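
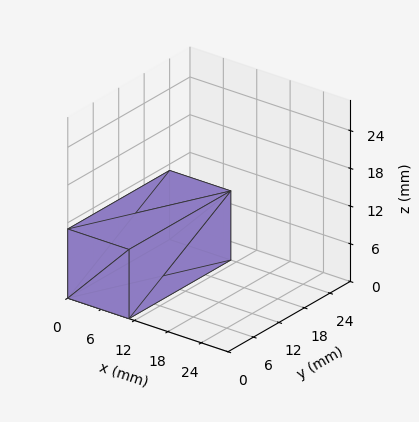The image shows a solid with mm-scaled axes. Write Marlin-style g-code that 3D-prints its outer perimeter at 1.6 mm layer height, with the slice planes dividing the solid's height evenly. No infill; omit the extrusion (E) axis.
Reading the render: the shape is a rectangular box, roughly 11 × 24 mm footprint and 11 mm tall (dimensions read to the nearest mm from the axis ticks). For the g-code, the solid's height is divided into equal slices at the stated Δz and each level perimeter traced with G1 moves after a G0 lift.

; perimeter-only toolpath
G21 ; units = mm
G90 ; absolute positioning
G28 ; home
; layer 1
G0 Z1.6
G0 X0.0 Y0.0
G1 X11.0 Y0.0
G1 X11.0 Y24.0
G1 X0.0 Y24.0
G1 X0.0 Y0.0
; layer 2
G0 Z3.1
G0 X0.0 Y0.0
G1 X11.0 Y0.0
G1 X11.0 Y24.0
G1 X0.0 Y24.0
G1 X0.0 Y0.0
; layer 3
G0 Z4.7
G0 X0.0 Y0.0
G1 X11.0 Y0.0
G1 X11.0 Y24.0
G1 X0.0 Y24.0
G1 X0.0 Y0.0
; layer 4
G0 Z6.3
G0 X0.0 Y0.0
G1 X11.0 Y0.0
G1 X11.0 Y24.0
G1 X0.0 Y24.0
G1 X0.0 Y0.0
; layer 5
G0 Z7.9
G0 X0.0 Y0.0
G1 X11.0 Y0.0
G1 X11.0 Y24.0
G1 X0.0 Y24.0
G1 X0.0 Y0.0
; layer 6
G0 Z9.4
G0 X0.0 Y0.0
G1 X11.0 Y0.0
G1 X11.0 Y24.0
G1 X0.0 Y24.0
G1 X0.0 Y0.0
; layer 7
G0 Z11.0
G0 X0.0 Y0.0
G1 X11.0 Y0.0
G1 X11.0 Y24.0
G1 X0.0 Y24.0
G1 X0.0 Y0.0
M2 ; end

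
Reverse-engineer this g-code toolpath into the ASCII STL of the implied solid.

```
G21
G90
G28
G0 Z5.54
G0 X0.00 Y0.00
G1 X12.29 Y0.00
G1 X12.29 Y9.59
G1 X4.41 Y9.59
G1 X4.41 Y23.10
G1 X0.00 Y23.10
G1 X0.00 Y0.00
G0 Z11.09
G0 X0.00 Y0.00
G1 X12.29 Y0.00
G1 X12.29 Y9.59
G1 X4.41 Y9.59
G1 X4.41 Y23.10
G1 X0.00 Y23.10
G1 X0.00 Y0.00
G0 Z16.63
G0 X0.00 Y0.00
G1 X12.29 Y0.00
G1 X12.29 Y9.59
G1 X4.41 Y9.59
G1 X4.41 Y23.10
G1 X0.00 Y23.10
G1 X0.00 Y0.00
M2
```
solid part
  facet normal 0.0000 0.0000 -1.0000
    outer loop
      vertex 12.29 9.59 0.00
      vertex 12.29 0.00 0.00
      vertex 0.00 0.00 0.00
    endloop
  endfacet
  facet normal 0.0000 0.0000 -1.0000
    outer loop
      vertex 4.41 9.59 0.00
      vertex 12.29 9.59 0.00
      vertex 0.00 0.00 0.00
    endloop
  endfacet
  facet normal 0.0000 0.0000 -1.0000
    outer loop
      vertex 4.41 23.10 0.00
      vertex 4.41 9.59 0.00
      vertex 0.00 0.00 0.00
    endloop
  endfacet
  facet normal 0.0000 0.0000 -1.0000
    outer loop
      vertex 0.00 23.10 0.00
      vertex 4.41 23.10 0.00
      vertex 0.00 0.00 0.00
    endloop
  endfacet
  facet normal 0.0000 0.0000 1.0000
    outer loop
      vertex 0.00 0.00 16.63
      vertex 12.29 0.00 16.63
      vertex 12.29 9.59 16.63
    endloop
  endfacet
  facet normal 0.0000 0.0000 1.0000
    outer loop
      vertex 0.00 0.00 16.63
      vertex 12.29 9.59 16.63
      vertex 4.41 9.59 16.63
    endloop
  endfacet
  facet normal 0.0000 0.0000 1.0000
    outer loop
      vertex 0.00 0.00 16.63
      vertex 4.41 9.59 16.63
      vertex 4.41 23.10 16.63
    endloop
  endfacet
  facet normal 0.0000 0.0000 1.0000
    outer loop
      vertex 0.00 0.00 16.63
      vertex 4.41 23.10 16.63
      vertex 0.00 23.10 16.63
    endloop
  endfacet
  facet normal 0.0000 -1.0000 0.0000
    outer loop
      vertex 0.00 0.00 0.00
      vertex 12.29 0.00 0.00
      vertex 12.29 0.00 16.63
    endloop
  endfacet
  facet normal 0.0000 -1.0000 0.0000
    outer loop
      vertex 0.00 0.00 0.00
      vertex 12.29 0.00 16.63
      vertex 0.00 0.00 16.63
    endloop
  endfacet
  facet normal 1.0000 0.0000 0.0000
    outer loop
      vertex 12.29 0.00 0.00
      vertex 12.29 9.59 0.00
      vertex 12.29 9.59 16.63
    endloop
  endfacet
  facet normal 1.0000 0.0000 0.0000
    outer loop
      vertex 12.29 0.00 0.00
      vertex 12.29 9.59 16.63
      vertex 12.29 0.00 16.63
    endloop
  endfacet
  facet normal 0.0000 1.0000 0.0000
    outer loop
      vertex 12.29 9.59 0.00
      vertex 4.41 9.59 0.00
      vertex 4.41 9.59 16.63
    endloop
  endfacet
  facet normal 0.0000 1.0000 0.0000
    outer loop
      vertex 12.29 9.59 0.00
      vertex 4.41 9.59 16.63
      vertex 12.29 9.59 16.63
    endloop
  endfacet
  facet normal 1.0000 0.0000 0.0000
    outer loop
      vertex 4.41 9.59 0.00
      vertex 4.41 23.10 0.00
      vertex 4.41 23.10 16.63
    endloop
  endfacet
  facet normal 1.0000 0.0000 0.0000
    outer loop
      vertex 4.41 9.59 0.00
      vertex 4.41 23.10 16.63
      vertex 4.41 9.59 16.63
    endloop
  endfacet
  facet normal 0.0000 1.0000 0.0000
    outer loop
      vertex 4.41 23.10 0.00
      vertex 0.00 23.10 0.00
      vertex 0.00 23.10 16.63
    endloop
  endfacet
  facet normal 0.0000 1.0000 0.0000
    outer loop
      vertex 4.41 23.10 0.00
      vertex 0.00 23.10 16.63
      vertex 4.41 23.10 16.63
    endloop
  endfacet
  facet normal -1.0000 0.0000 0.0000
    outer loop
      vertex 0.00 23.10 0.00
      vertex 0.00 0.00 0.00
      vertex 0.00 0.00 16.63
    endloop
  endfacet
  facet normal -1.0000 0.0000 0.0000
    outer loop
      vertex 0.00 23.10 0.00
      vertex 0.00 0.00 16.63
      vertex 0.00 23.10 16.63
    endloop
  endfacet
endsolid part

The G0 Z moves step by Δz≈5.54 mm. Every layer's G1 loop is the same polygon, so the solid is a straight extrusion of it from z=0 to z≈16.6. Closing with flat bottom and top caps and triangulating gives 20 facets — an L-shaped prism: outer 12.3 × 23.1 mm, arm thicknesses ≈ 9.59 mm (horizontal) and 4.41 mm (vertical), extruded 16.6 mm in z.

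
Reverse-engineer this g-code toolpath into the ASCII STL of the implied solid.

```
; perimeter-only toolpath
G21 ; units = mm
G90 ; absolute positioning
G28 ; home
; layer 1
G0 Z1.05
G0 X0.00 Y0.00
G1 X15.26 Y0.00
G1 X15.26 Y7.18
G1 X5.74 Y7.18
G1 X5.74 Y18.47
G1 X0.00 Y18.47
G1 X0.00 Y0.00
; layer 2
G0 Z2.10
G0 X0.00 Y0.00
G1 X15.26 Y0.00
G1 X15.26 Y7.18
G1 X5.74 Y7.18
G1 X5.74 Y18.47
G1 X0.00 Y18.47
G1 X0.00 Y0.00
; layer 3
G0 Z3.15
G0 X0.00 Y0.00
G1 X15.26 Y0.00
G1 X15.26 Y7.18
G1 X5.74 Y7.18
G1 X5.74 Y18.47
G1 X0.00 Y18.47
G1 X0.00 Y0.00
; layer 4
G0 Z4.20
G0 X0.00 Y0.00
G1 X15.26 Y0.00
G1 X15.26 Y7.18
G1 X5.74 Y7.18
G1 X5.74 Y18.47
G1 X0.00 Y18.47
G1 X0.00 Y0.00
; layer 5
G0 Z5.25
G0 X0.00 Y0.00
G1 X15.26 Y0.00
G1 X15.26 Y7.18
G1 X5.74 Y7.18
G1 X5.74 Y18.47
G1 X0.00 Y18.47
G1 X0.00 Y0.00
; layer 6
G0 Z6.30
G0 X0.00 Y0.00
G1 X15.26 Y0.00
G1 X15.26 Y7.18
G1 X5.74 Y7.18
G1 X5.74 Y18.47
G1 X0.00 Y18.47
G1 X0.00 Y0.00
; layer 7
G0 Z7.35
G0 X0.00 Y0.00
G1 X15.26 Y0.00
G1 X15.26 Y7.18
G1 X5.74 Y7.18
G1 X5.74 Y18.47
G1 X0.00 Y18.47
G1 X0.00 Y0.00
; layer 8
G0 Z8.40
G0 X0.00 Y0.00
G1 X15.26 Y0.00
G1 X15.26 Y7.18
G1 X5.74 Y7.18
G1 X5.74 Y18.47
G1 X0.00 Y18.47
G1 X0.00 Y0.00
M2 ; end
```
solid part
  facet normal 0.0000 0.0000 -1.0000
    outer loop
      vertex 15.26 7.18 0.00
      vertex 15.26 0.00 0.00
      vertex 0.00 0.00 0.00
    endloop
  endfacet
  facet normal 0.0000 0.0000 -1.0000
    outer loop
      vertex 5.74 7.18 0.00
      vertex 15.26 7.18 0.00
      vertex 0.00 0.00 0.00
    endloop
  endfacet
  facet normal 0.0000 0.0000 -1.0000
    outer loop
      vertex 5.74 18.47 0.00
      vertex 5.74 7.18 0.00
      vertex 0.00 0.00 0.00
    endloop
  endfacet
  facet normal 0.0000 0.0000 -1.0000
    outer loop
      vertex 0.00 18.47 0.00
      vertex 5.74 18.47 0.00
      vertex 0.00 0.00 0.00
    endloop
  endfacet
  facet normal 0.0000 0.0000 1.0000
    outer loop
      vertex 0.00 0.00 8.40
      vertex 15.26 0.00 8.40
      vertex 15.26 7.18 8.40
    endloop
  endfacet
  facet normal 0.0000 0.0000 1.0000
    outer loop
      vertex 0.00 0.00 8.40
      vertex 15.26 7.18 8.40
      vertex 5.74 7.18 8.40
    endloop
  endfacet
  facet normal 0.0000 0.0000 1.0000
    outer loop
      vertex 0.00 0.00 8.40
      vertex 5.74 7.18 8.40
      vertex 5.74 18.47 8.40
    endloop
  endfacet
  facet normal 0.0000 0.0000 1.0000
    outer loop
      vertex 0.00 0.00 8.40
      vertex 5.74 18.47 8.40
      vertex 0.00 18.47 8.40
    endloop
  endfacet
  facet normal 0.0000 -1.0000 0.0000
    outer loop
      vertex 0.00 0.00 0.00
      vertex 15.26 0.00 0.00
      vertex 15.26 0.00 8.40
    endloop
  endfacet
  facet normal 0.0000 -1.0000 0.0000
    outer loop
      vertex 0.00 0.00 0.00
      vertex 15.26 0.00 8.40
      vertex 0.00 0.00 8.40
    endloop
  endfacet
  facet normal 1.0000 0.0000 0.0000
    outer loop
      vertex 15.26 0.00 0.00
      vertex 15.26 7.18 0.00
      vertex 15.26 7.18 8.40
    endloop
  endfacet
  facet normal 1.0000 0.0000 0.0000
    outer loop
      vertex 15.26 0.00 0.00
      vertex 15.26 7.18 8.40
      vertex 15.26 0.00 8.40
    endloop
  endfacet
  facet normal 0.0000 1.0000 0.0000
    outer loop
      vertex 15.26 7.18 0.00
      vertex 5.74 7.18 0.00
      vertex 5.74 7.18 8.40
    endloop
  endfacet
  facet normal 0.0000 1.0000 0.0000
    outer loop
      vertex 15.26 7.18 0.00
      vertex 5.74 7.18 8.40
      vertex 15.26 7.18 8.40
    endloop
  endfacet
  facet normal 1.0000 0.0000 0.0000
    outer loop
      vertex 5.74 7.18 0.00
      vertex 5.74 18.47 0.00
      vertex 5.74 18.47 8.40
    endloop
  endfacet
  facet normal 1.0000 0.0000 0.0000
    outer loop
      vertex 5.74 7.18 0.00
      vertex 5.74 18.47 8.40
      vertex 5.74 7.18 8.40
    endloop
  endfacet
  facet normal 0.0000 1.0000 0.0000
    outer loop
      vertex 5.74 18.47 0.00
      vertex 0.00 18.47 0.00
      vertex 0.00 18.47 8.40
    endloop
  endfacet
  facet normal 0.0000 1.0000 0.0000
    outer loop
      vertex 5.74 18.47 0.00
      vertex 0.00 18.47 8.40
      vertex 5.74 18.47 8.40
    endloop
  endfacet
  facet normal -1.0000 0.0000 0.0000
    outer loop
      vertex 0.00 18.47 0.00
      vertex 0.00 0.00 0.00
      vertex 0.00 0.00 8.40
    endloop
  endfacet
  facet normal -1.0000 0.0000 0.0000
    outer loop
      vertex 0.00 18.47 0.00
      vertex 0.00 0.00 8.40
      vertex 0.00 18.47 8.40
    endloop
  endfacet
endsolid part

The G0 Z moves step by Δz≈1.05 mm. Every layer's G1 loop is the same polygon, so the solid is a straight extrusion of it from z=0 to z≈8.4. Closing with flat bottom and top caps and triangulating gives 20 facets — an L-shaped prism: outer 15.3 × 18.5 mm, arm thicknesses ≈ 7.18 mm (horizontal) and 5.74 mm (vertical), extruded 8.4 mm in z.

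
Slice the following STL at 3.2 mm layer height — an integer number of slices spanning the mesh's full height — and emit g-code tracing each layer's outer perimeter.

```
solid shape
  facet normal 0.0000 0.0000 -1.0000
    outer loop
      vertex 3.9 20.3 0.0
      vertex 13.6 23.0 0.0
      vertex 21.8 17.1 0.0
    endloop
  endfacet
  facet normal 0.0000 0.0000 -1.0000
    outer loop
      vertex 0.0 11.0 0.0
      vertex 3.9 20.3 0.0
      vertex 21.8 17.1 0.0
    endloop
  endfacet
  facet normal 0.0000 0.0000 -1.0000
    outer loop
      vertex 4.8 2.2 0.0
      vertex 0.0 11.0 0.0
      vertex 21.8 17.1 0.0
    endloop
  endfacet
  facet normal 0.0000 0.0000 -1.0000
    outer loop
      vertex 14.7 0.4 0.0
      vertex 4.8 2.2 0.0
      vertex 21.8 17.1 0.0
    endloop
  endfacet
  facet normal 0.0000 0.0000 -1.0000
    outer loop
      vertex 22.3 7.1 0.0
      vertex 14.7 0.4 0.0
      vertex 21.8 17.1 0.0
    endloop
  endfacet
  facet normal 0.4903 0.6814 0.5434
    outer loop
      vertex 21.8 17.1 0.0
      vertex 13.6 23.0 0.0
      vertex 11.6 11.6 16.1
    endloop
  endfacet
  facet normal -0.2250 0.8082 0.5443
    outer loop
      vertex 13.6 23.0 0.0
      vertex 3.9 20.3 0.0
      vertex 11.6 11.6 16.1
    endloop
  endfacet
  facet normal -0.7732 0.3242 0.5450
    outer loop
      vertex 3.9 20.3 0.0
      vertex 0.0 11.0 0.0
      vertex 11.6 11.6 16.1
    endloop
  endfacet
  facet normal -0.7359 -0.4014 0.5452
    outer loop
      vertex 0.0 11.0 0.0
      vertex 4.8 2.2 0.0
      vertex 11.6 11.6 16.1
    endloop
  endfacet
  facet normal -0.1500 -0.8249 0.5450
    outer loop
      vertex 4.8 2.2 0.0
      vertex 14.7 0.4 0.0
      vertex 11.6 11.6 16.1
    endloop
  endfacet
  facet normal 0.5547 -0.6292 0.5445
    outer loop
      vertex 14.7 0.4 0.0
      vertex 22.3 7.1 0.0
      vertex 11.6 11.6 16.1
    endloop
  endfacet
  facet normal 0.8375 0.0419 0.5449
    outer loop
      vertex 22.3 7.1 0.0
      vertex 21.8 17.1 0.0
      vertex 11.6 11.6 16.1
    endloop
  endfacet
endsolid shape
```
; perimeter-only toolpath
G21 ; units = mm
G90 ; absolute positioning
G28 ; home
; layer 1
G0 Z3.2
G0 X19.8 Y16.0
G1 X13.2 Y20.7
G1 X5.4 Y18.6
G1 X2.3 Y11.1
G1 X6.2 Y4.1
G1 X14.1 Y2.6
G1 X20.2 Y8.0
G1 X19.8 Y16.0
; layer 2
G0 Z6.4
G0 X17.7 Y14.9
G1 X12.8 Y18.4
G1 X7.0 Y16.8
G1 X4.6 Y11.2
G1 X7.5 Y6.0
G1 X13.5 Y4.9
G1 X18.0 Y8.9
G1 X17.7 Y14.9
; layer 3
G0 Z9.7
G0 X15.7 Y13.8
G1 X12.4 Y16.2
G1 X8.5 Y15.1
G1 X7.0 Y11.4
G1 X8.9 Y7.8
G1 X12.8 Y7.1
G1 X15.9 Y9.8
G1 X15.7 Y13.8
; layer 4
G0 Z12.9
G0 X13.6 Y12.7
G1 X12.0 Y13.9
G1 X10.1 Y13.3
G1 X9.3 Y11.5
G1 X10.2 Y9.7
G1 X12.2 Y9.4
G1 X13.7 Y10.7
G1 X13.6 Y12.7
M2 ; end

The solid is a regular 7-sided pyramid, base circumscribed radius ≈ 11.6 mm, apex at z ≈ 16.1 mm. Slicing at Δz = 3.2 mm — 5 equal slices spanning the solid's height, so layer i sits at z = i·h/5 — gives 4 non-empty perimeters. Each is a 7-segment closed polygon; G0 lifts to the layer z and rapids to the start vertex, then G1 traces the edges. The cross-section shrinks linearly with z (the slice at the apex is degenerate and omitted).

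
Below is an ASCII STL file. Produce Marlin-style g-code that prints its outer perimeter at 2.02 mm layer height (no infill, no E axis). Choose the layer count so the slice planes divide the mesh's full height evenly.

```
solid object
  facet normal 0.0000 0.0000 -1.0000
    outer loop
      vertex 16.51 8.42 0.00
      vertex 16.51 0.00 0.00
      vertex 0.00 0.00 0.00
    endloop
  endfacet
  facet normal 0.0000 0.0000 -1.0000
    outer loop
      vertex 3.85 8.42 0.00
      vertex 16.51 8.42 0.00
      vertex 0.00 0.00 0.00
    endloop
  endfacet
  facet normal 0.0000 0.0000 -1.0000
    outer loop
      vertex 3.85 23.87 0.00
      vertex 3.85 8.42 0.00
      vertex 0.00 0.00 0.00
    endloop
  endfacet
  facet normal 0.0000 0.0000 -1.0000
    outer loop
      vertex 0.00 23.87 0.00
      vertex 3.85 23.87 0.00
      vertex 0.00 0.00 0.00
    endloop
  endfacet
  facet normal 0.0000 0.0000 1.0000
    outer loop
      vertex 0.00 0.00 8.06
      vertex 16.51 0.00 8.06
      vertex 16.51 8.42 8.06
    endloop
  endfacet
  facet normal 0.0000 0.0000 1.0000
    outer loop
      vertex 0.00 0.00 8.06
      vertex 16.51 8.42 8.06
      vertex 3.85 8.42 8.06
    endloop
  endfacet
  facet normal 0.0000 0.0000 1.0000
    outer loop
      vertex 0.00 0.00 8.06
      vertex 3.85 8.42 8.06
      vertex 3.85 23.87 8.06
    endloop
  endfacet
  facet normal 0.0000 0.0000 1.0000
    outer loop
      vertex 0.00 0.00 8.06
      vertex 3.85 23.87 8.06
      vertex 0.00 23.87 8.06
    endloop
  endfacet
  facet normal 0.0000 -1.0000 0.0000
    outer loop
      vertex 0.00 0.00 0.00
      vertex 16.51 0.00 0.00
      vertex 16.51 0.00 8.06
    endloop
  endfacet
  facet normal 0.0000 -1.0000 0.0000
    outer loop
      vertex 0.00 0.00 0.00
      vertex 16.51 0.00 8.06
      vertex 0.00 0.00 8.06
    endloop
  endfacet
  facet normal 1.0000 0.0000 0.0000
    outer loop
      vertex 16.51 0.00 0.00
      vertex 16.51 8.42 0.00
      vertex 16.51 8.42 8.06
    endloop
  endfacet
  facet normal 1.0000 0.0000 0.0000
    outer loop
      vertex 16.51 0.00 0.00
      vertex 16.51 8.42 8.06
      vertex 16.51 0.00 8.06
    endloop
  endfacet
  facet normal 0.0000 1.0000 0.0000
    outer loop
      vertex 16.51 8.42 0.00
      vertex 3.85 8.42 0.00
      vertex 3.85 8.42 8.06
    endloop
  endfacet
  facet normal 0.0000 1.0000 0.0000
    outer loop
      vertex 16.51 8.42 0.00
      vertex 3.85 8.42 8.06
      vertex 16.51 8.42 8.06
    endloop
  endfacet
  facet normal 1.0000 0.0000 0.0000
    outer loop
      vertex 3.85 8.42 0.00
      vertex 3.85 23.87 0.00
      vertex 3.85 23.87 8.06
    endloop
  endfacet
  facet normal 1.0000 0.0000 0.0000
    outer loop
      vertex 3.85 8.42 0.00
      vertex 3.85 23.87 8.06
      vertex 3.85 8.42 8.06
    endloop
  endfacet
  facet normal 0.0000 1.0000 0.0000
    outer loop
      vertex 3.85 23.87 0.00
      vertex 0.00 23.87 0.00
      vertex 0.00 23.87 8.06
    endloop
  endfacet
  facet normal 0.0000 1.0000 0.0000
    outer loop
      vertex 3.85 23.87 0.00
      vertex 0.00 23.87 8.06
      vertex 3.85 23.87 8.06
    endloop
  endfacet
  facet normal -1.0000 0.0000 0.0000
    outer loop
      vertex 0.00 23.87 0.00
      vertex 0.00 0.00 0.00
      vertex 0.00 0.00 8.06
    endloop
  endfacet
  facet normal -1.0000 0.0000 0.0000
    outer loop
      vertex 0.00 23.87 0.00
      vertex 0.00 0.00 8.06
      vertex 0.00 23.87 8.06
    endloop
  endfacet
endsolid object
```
; perimeter-only toolpath
G21 ; units = mm
G90 ; absolute positioning
G28 ; home
; layer 1
G0 Z2.02
G0 X0.00 Y0.00
G1 X16.51 Y0.00
G1 X16.51 Y8.42
G1 X3.85 Y8.42
G1 X3.85 Y23.87
G1 X0.00 Y23.87
G1 X0.00 Y0.00
; layer 2
G0 Z4.03
G0 X0.00 Y0.00
G1 X16.51 Y0.00
G1 X16.51 Y8.42
G1 X3.85 Y8.42
G1 X3.85 Y23.87
G1 X0.00 Y23.87
G1 X0.00 Y0.00
; layer 3
G0 Z6.04
G0 X0.00 Y0.00
G1 X16.51 Y0.00
G1 X16.51 Y8.42
G1 X3.85 Y8.42
G1 X3.85 Y23.87
G1 X0.00 Y23.87
G1 X0.00 Y0.00
; layer 4
G0 Z8.06
G0 X0.00 Y0.00
G1 X16.51 Y0.00
G1 X16.51 Y8.42
G1 X3.85 Y8.42
G1 X3.85 Y23.87
G1 X0.00 Y23.87
G1 X0.00 Y0.00
M2 ; end

The solid is an L-shaped prism: outer 16.5 × 23.9 mm, arm thicknesses ≈ 8.42 mm (horizontal) and 3.85 mm (vertical), extruded 8.06 mm in z. Slicing at Δz = 2.02 mm — 4 equal slices spanning the solid's height, so layer i sits at z = i·h/4 — gives 4 non-empty perimeters. Each is a 6-segment closed polygon; G0 lifts to the layer z and rapids to the start vertex, then G1 traces the edges.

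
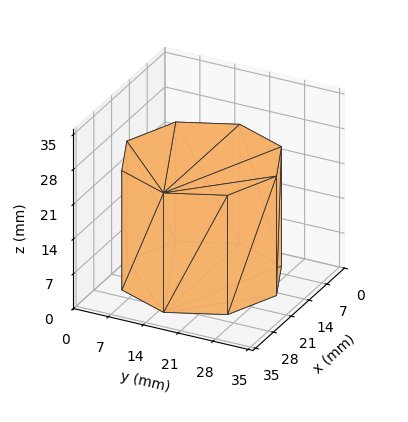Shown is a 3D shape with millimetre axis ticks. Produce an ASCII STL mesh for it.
Reading the render: the shape is a regular 8-sided prism (a cylinder approximated with 8 flat sides), circumscribed radius ≈ 15 mm, height ≈ 24 mm (dimensions read to the nearest mm from the axis ticks). For the STL, each face is triangulated and given an outward normal.

solid part
  facet normal 0.0000 0.0000 -1.0000
    outer loop
      vertex 15.0 30.0 0.0
      vertex 25.6 25.6 0.0
      vertex 30.0 15.0 0.0
    endloop
  endfacet
  facet normal 0.0000 0.0000 -1.0000
    outer loop
      vertex 4.4 25.6 0.0
      vertex 15.0 30.0 0.0
      vertex 30.0 15.0 0.0
    endloop
  endfacet
  facet normal 0.0000 0.0000 -1.0000
    outer loop
      vertex 0.0 15.0 0.0
      vertex 4.4 25.6 0.0
      vertex 30.0 15.0 0.0
    endloop
  endfacet
  facet normal 0.0000 0.0000 -1.0000
    outer loop
      vertex 4.4 4.4 0.0
      vertex 0.0 15.0 0.0
      vertex 30.0 15.0 0.0
    endloop
  endfacet
  facet normal 0.0000 0.0000 -1.0000
    outer loop
      vertex 15.0 0.0 0.0
      vertex 4.4 4.4 0.0
      vertex 30.0 15.0 0.0
    endloop
  endfacet
  facet normal 0.0000 0.0000 -1.0000
    outer loop
      vertex 25.6 4.4 0.0
      vertex 15.0 0.0 0.0
      vertex 30.0 15.0 0.0
    endloop
  endfacet
  facet normal 0.0000 0.0000 1.0000
    outer loop
      vertex 30.0 15.0 24.0
      vertex 25.6 25.6 24.0
      vertex 15.0 30.0 24.0
    endloop
  endfacet
  facet normal 0.0000 0.0000 1.0000
    outer loop
      vertex 30.0 15.0 24.0
      vertex 15.0 30.0 24.0
      vertex 4.4 25.6 24.0
    endloop
  endfacet
  facet normal 0.0000 0.0000 1.0000
    outer loop
      vertex 30.0 15.0 24.0
      vertex 4.4 25.6 24.0
      vertex 0.0 15.0 24.0
    endloop
  endfacet
  facet normal 0.0000 0.0000 1.0000
    outer loop
      vertex 30.0 15.0 24.0
      vertex 0.0 15.0 24.0
      vertex 4.4 4.4 24.0
    endloop
  endfacet
  facet normal 0.0000 0.0000 1.0000
    outer loop
      vertex 30.0 15.0 24.0
      vertex 4.4 4.4 24.0
      vertex 15.0 0.0 24.0
    endloop
  endfacet
  facet normal 0.0000 0.0000 1.0000
    outer loop
      vertex 30.0 15.0 24.0
      vertex 15.0 0.0 24.0
      vertex 25.6 4.4 24.0
    endloop
  endfacet
  facet normal 0.9236 0.3834 0.0000
    outer loop
      vertex 30.0 15.0 0.0
      vertex 25.6 25.6 0.0
      vertex 25.6 25.6 24.0
    endloop
  endfacet
  facet normal 0.9236 0.3834 0.0000
    outer loop
      vertex 30.0 15.0 0.0
      vertex 25.6 25.6 24.0
      vertex 30.0 15.0 24.0
    endloop
  endfacet
  facet normal 0.3834 0.9236 0.0000
    outer loop
      vertex 25.6 25.6 0.0
      vertex 15.0 30.0 0.0
      vertex 15.0 30.0 24.0
    endloop
  endfacet
  facet normal 0.3834 0.9236 0.0000
    outer loop
      vertex 25.6 25.6 0.0
      vertex 15.0 30.0 24.0
      vertex 25.6 25.6 24.0
    endloop
  endfacet
  facet normal -0.3834 0.9236 0.0000
    outer loop
      vertex 15.0 30.0 0.0
      vertex 4.4 25.6 0.0
      vertex 4.4 25.6 24.0
    endloop
  endfacet
  facet normal -0.3834 0.9236 0.0000
    outer loop
      vertex 15.0 30.0 0.0
      vertex 4.4 25.6 24.0
      vertex 15.0 30.0 24.0
    endloop
  endfacet
  facet normal -0.9236 0.3834 0.0000
    outer loop
      vertex 4.4 25.6 0.0
      vertex 0.0 15.0 0.0
      vertex 0.0 15.0 24.0
    endloop
  endfacet
  facet normal -0.9236 0.3834 0.0000
    outer loop
      vertex 4.4 25.6 0.0
      vertex 0.0 15.0 24.0
      vertex 4.4 25.6 24.0
    endloop
  endfacet
  facet normal -0.9236 -0.3834 0.0000
    outer loop
      vertex 0.0 15.0 0.0
      vertex 4.4 4.4 0.0
      vertex 4.4 4.4 24.0
    endloop
  endfacet
  facet normal -0.9236 -0.3834 0.0000
    outer loop
      vertex 0.0 15.0 0.0
      vertex 4.4 4.4 24.0
      vertex 0.0 15.0 24.0
    endloop
  endfacet
  facet normal -0.3834 -0.9236 0.0000
    outer loop
      vertex 4.4 4.4 0.0
      vertex 15.0 0.0 0.0
      vertex 15.0 0.0 24.0
    endloop
  endfacet
  facet normal -0.3834 -0.9236 0.0000
    outer loop
      vertex 4.4 4.4 0.0
      vertex 15.0 0.0 24.0
      vertex 4.4 4.4 24.0
    endloop
  endfacet
  facet normal 0.3834 -0.9236 0.0000
    outer loop
      vertex 15.0 0.0 0.0
      vertex 25.6 4.4 0.0
      vertex 25.6 4.4 24.0
    endloop
  endfacet
  facet normal 0.3834 -0.9236 0.0000
    outer loop
      vertex 15.0 0.0 0.0
      vertex 25.6 4.4 24.0
      vertex 15.0 0.0 24.0
    endloop
  endfacet
  facet normal 0.9236 -0.3834 0.0000
    outer loop
      vertex 25.6 4.4 0.0
      vertex 30.0 15.0 0.0
      vertex 30.0 15.0 24.0
    endloop
  endfacet
  facet normal 0.9236 -0.3834 0.0000
    outer loop
      vertex 25.6 4.4 0.0
      vertex 30.0 15.0 24.0
      vertex 25.6 4.4 24.0
    endloop
  endfacet
endsolid part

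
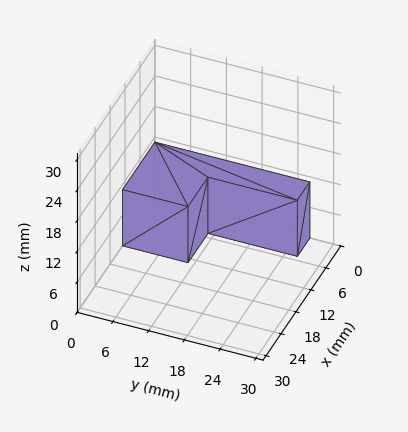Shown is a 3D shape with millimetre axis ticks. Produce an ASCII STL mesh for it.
Reading the render: the shape is an L-shaped prism: outer 13 × 26 mm, arm thicknesses ≈ 11 mm (horizontal) and 5 mm (vertical), extruded 11 mm in z (dimensions read to the nearest mm from the axis ticks). For the STL, each face is triangulated and given an outward normal.

solid part
  facet normal 0.0000 0.0000 -1.0000
    outer loop
      vertex 13.000 11.000 0.000
      vertex 13.000 0.000 0.000
      vertex 0.000 0.000 0.000
    endloop
  endfacet
  facet normal 0.0000 0.0000 -1.0000
    outer loop
      vertex 5.000 11.000 0.000
      vertex 13.000 11.000 0.000
      vertex 0.000 0.000 0.000
    endloop
  endfacet
  facet normal 0.0000 0.0000 -1.0000
    outer loop
      vertex 5.000 26.000 0.000
      vertex 5.000 11.000 0.000
      vertex 0.000 0.000 0.000
    endloop
  endfacet
  facet normal 0.0000 0.0000 -1.0000
    outer loop
      vertex 0.000 26.000 0.000
      vertex 5.000 26.000 0.000
      vertex 0.000 0.000 0.000
    endloop
  endfacet
  facet normal 0.0000 0.0000 1.0000
    outer loop
      vertex 0.000 0.000 11.000
      vertex 13.000 0.000 11.000
      vertex 13.000 11.000 11.000
    endloop
  endfacet
  facet normal 0.0000 0.0000 1.0000
    outer loop
      vertex 0.000 0.000 11.000
      vertex 13.000 11.000 11.000
      vertex 5.000 11.000 11.000
    endloop
  endfacet
  facet normal 0.0000 0.0000 1.0000
    outer loop
      vertex 0.000 0.000 11.000
      vertex 5.000 11.000 11.000
      vertex 5.000 26.000 11.000
    endloop
  endfacet
  facet normal 0.0000 0.0000 1.0000
    outer loop
      vertex 0.000 0.000 11.000
      vertex 5.000 26.000 11.000
      vertex 0.000 26.000 11.000
    endloop
  endfacet
  facet normal 0.0000 -1.0000 0.0000
    outer loop
      vertex 0.000 0.000 0.000
      vertex 13.000 0.000 0.000
      vertex 13.000 0.000 11.000
    endloop
  endfacet
  facet normal 0.0000 -1.0000 0.0000
    outer loop
      vertex 0.000 0.000 0.000
      vertex 13.000 0.000 11.000
      vertex 0.000 0.000 11.000
    endloop
  endfacet
  facet normal 1.0000 0.0000 0.0000
    outer loop
      vertex 13.000 0.000 0.000
      vertex 13.000 11.000 0.000
      vertex 13.000 11.000 11.000
    endloop
  endfacet
  facet normal 1.0000 0.0000 0.0000
    outer loop
      vertex 13.000 0.000 0.000
      vertex 13.000 11.000 11.000
      vertex 13.000 0.000 11.000
    endloop
  endfacet
  facet normal 0.0000 1.0000 0.0000
    outer loop
      vertex 13.000 11.000 0.000
      vertex 5.000 11.000 0.000
      vertex 5.000 11.000 11.000
    endloop
  endfacet
  facet normal 0.0000 1.0000 0.0000
    outer loop
      vertex 13.000 11.000 0.000
      vertex 5.000 11.000 11.000
      vertex 13.000 11.000 11.000
    endloop
  endfacet
  facet normal 1.0000 0.0000 0.0000
    outer loop
      vertex 5.000 11.000 0.000
      vertex 5.000 26.000 0.000
      vertex 5.000 26.000 11.000
    endloop
  endfacet
  facet normal 1.0000 0.0000 0.0000
    outer loop
      vertex 5.000 11.000 0.000
      vertex 5.000 26.000 11.000
      vertex 5.000 11.000 11.000
    endloop
  endfacet
  facet normal 0.0000 1.0000 0.0000
    outer loop
      vertex 5.000 26.000 0.000
      vertex 0.000 26.000 0.000
      vertex 0.000 26.000 11.000
    endloop
  endfacet
  facet normal 0.0000 1.0000 0.0000
    outer loop
      vertex 5.000 26.000 0.000
      vertex 0.000 26.000 11.000
      vertex 5.000 26.000 11.000
    endloop
  endfacet
  facet normal -1.0000 0.0000 0.0000
    outer loop
      vertex 0.000 26.000 0.000
      vertex 0.000 0.000 0.000
      vertex 0.000 0.000 11.000
    endloop
  endfacet
  facet normal -1.0000 0.0000 0.0000
    outer loop
      vertex 0.000 26.000 0.000
      vertex 0.000 0.000 11.000
      vertex 0.000 26.000 11.000
    endloop
  endfacet
endsolid part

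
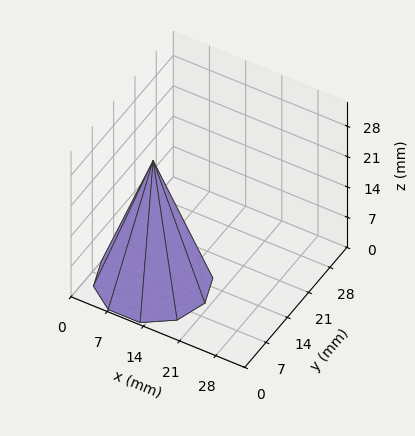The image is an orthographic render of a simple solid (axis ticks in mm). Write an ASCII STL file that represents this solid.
Reading the render: the shape is a regular 10-sided pyramid, base circumscribed radius ≈ 10 mm, apex at z ≈ 28 mm (dimensions read to the nearest mm from the axis ticks). For the STL, each face is triangulated and given an outward normal.

solid part
  facet normal 0.0000 0.0000 -1.0000
    outer loop
      vertex 13.09 19.51 0.00
      vertex 18.09 15.88 0.00
      vertex 20.00 10.00 0.00
    endloop
  endfacet
  facet normal 0.0000 0.0000 -1.0000
    outer loop
      vertex 6.91 19.51 0.00
      vertex 13.09 19.51 0.00
      vertex 20.00 10.00 0.00
    endloop
  endfacet
  facet normal 0.0000 0.0000 -1.0000
    outer loop
      vertex 1.91 15.88 0.00
      vertex 6.91 19.51 0.00
      vertex 20.00 10.00 0.00
    endloop
  endfacet
  facet normal 0.0000 0.0000 -1.0000
    outer loop
      vertex 0.00 10.00 0.00
      vertex 1.91 15.88 0.00
      vertex 20.00 10.00 0.00
    endloop
  endfacet
  facet normal 0.0000 0.0000 -1.0000
    outer loop
      vertex 1.91 4.12 0.00
      vertex 0.00 10.00 0.00
      vertex 20.00 10.00 0.00
    endloop
  endfacet
  facet normal 0.0000 0.0000 -1.0000
    outer loop
      vertex 6.91 0.49 0.00
      vertex 1.91 4.12 0.00
      vertex 20.00 10.00 0.00
    endloop
  endfacet
  facet normal 0.0000 0.0000 -1.0000
    outer loop
      vertex 13.09 0.49 0.00
      vertex 6.91 0.49 0.00
      vertex 20.00 10.00 0.00
    endloop
  endfacet
  facet normal 0.0000 0.0000 -1.0000
    outer loop
      vertex 18.09 4.12 0.00
      vertex 13.09 0.49 0.00
      vertex 20.00 10.00 0.00
    endloop
  endfacet
  facet normal 0.9005 0.2925 0.3216
    outer loop
      vertex 20.00 10.00 0.00
      vertex 18.09 15.88 0.00
      vertex 10.00 10.00 28.00
    endloop
  endfacet
  facet normal 0.5563 0.7662 0.3216
    outer loop
      vertex 18.09 15.88 0.00
      vertex 13.09 19.51 0.00
      vertex 10.00 10.00 28.00
    endloop
  endfacet
  facet normal 0.0000 0.9469 0.3216
    outer loop
      vertex 13.09 19.51 0.00
      vertex 6.91 19.51 0.00
      vertex 10.00 10.00 28.00
    endloop
  endfacet
  facet normal -0.5563 0.7662 0.3216
    outer loop
      vertex 6.91 19.51 0.00
      vertex 1.91 15.88 0.00
      vertex 10.00 10.00 28.00
    endloop
  endfacet
  facet normal -0.9005 0.2925 0.3216
    outer loop
      vertex 1.91 15.88 0.00
      vertex 0.00 10.00 0.00
      vertex 10.00 10.00 28.00
    endloop
  endfacet
  facet normal -0.9005 -0.2925 0.3216
    outer loop
      vertex 0.00 10.00 0.00
      vertex 1.91 4.12 0.00
      vertex 10.00 10.00 28.00
    endloop
  endfacet
  facet normal -0.5563 -0.7662 0.3216
    outer loop
      vertex 1.91 4.12 0.00
      vertex 6.91 0.49 0.00
      vertex 10.00 10.00 28.00
    endloop
  endfacet
  facet normal 0.0000 -0.9469 0.3216
    outer loop
      vertex 6.91 0.49 0.00
      vertex 13.09 0.49 0.00
      vertex 10.00 10.00 28.00
    endloop
  endfacet
  facet normal 0.5563 -0.7662 0.3216
    outer loop
      vertex 13.09 0.49 0.00
      vertex 18.09 4.12 0.00
      vertex 10.00 10.00 28.00
    endloop
  endfacet
  facet normal 0.9005 -0.2925 0.3216
    outer loop
      vertex 18.09 4.12 0.00
      vertex 20.00 10.00 0.00
      vertex 10.00 10.00 28.00
    endloop
  endfacet
endsolid part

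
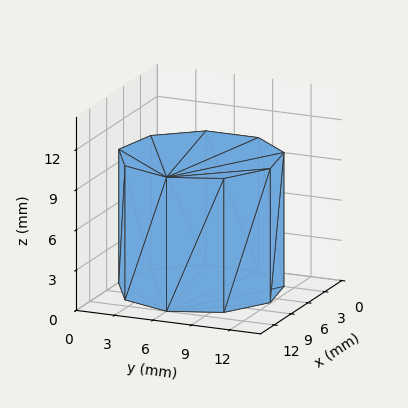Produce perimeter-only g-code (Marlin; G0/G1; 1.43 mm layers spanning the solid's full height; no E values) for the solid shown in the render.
Reading the render: the shape is a regular 9-sided prism (a cylinder approximated with 9 flat sides), circumscribed radius ≈ 6 mm, height ≈ 10 mm (dimensions read to the nearest mm from the axis ticks). For the g-code, the solid's height is divided into equal slices at the stated Δz and each level perimeter traced with G1 moves after a G0 lift.

; perimeter-only toolpath
G21 ; units = mm
G90 ; absolute positioning
G28 ; home
; layer 1
G0 Z1.43
G0 X12.00 Y6.00
G1 X10.60 Y9.86
G1 X7.04 Y11.91
G1 X3.00 Y11.20
G1 X0.36 Y8.05
G1 X0.36 Y3.95
G1 X3.00 Y0.80
G1 X7.04 Y0.09
G1 X10.60 Y2.14
G1 X12.00 Y6.00
; layer 2
G0 Z2.86
G0 X12.00 Y6.00
G1 X10.60 Y9.86
G1 X7.04 Y11.91
G1 X3.00 Y11.20
G1 X0.36 Y8.05
G1 X0.36 Y3.95
G1 X3.00 Y0.80
G1 X7.04 Y0.09
G1 X10.60 Y2.14
G1 X12.00 Y6.00
; layer 3
G0 Z4.29
G0 X12.00 Y6.00
G1 X10.60 Y9.86
G1 X7.04 Y11.91
G1 X3.00 Y11.20
G1 X0.36 Y8.05
G1 X0.36 Y3.95
G1 X3.00 Y0.80
G1 X7.04 Y0.09
G1 X10.60 Y2.14
G1 X12.00 Y6.00
; layer 4
G0 Z5.71
G0 X12.00 Y6.00
G1 X10.60 Y9.86
G1 X7.04 Y11.91
G1 X3.00 Y11.20
G1 X0.36 Y8.05
G1 X0.36 Y3.95
G1 X3.00 Y0.80
G1 X7.04 Y0.09
G1 X10.60 Y2.14
G1 X12.00 Y6.00
; layer 5
G0 Z7.14
G0 X12.00 Y6.00
G1 X10.60 Y9.86
G1 X7.04 Y11.91
G1 X3.00 Y11.20
G1 X0.36 Y8.05
G1 X0.36 Y3.95
G1 X3.00 Y0.80
G1 X7.04 Y0.09
G1 X10.60 Y2.14
G1 X12.00 Y6.00
; layer 6
G0 Z8.57
G0 X12.00 Y6.00
G1 X10.60 Y9.86
G1 X7.04 Y11.91
G1 X3.00 Y11.20
G1 X0.36 Y8.05
G1 X0.36 Y3.95
G1 X3.00 Y0.80
G1 X7.04 Y0.09
G1 X10.60 Y2.14
G1 X12.00 Y6.00
; layer 7
G0 Z10.00
G0 X12.00 Y6.00
G1 X10.60 Y9.86
G1 X7.04 Y11.91
G1 X3.00 Y11.20
G1 X0.36 Y8.05
G1 X0.36 Y3.95
G1 X3.00 Y0.80
G1 X7.04 Y0.09
G1 X10.60 Y2.14
G1 X12.00 Y6.00
M2 ; end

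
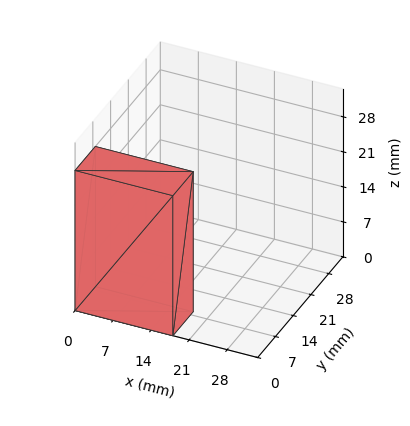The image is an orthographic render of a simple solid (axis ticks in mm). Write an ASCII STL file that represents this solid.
Reading the render: the shape is a rectangular box, roughly 18 × 8 mm footprint and 28 mm tall (dimensions read to the nearest mm from the axis ticks). For the STL, each face is triangulated and given an outward normal.

solid part
  facet normal 0.0000 0.0000 -1.0000
    outer loop
      vertex 18.0 8.0 0.0
      vertex 18.0 0.0 0.0
      vertex 0.0 0.0 0.0
    endloop
  endfacet
  facet normal 0.0000 0.0000 -1.0000
    outer loop
      vertex 0.0 8.0 0.0
      vertex 18.0 8.0 0.0
      vertex 0.0 0.0 0.0
    endloop
  endfacet
  facet normal 0.0000 0.0000 1.0000
    outer loop
      vertex 0.0 0.0 28.0
      vertex 18.0 0.0 28.0
      vertex 18.0 8.0 28.0
    endloop
  endfacet
  facet normal 0.0000 0.0000 1.0000
    outer loop
      vertex 0.0 0.0 28.0
      vertex 18.0 8.0 28.0
      vertex 0.0 8.0 28.0
    endloop
  endfacet
  facet normal 0.0000 -1.0000 0.0000
    outer loop
      vertex 0.0 0.0 0.0
      vertex 18.0 0.0 0.0
      vertex 18.0 0.0 28.0
    endloop
  endfacet
  facet normal 0.0000 -1.0000 0.0000
    outer loop
      vertex 0.0 0.0 0.0
      vertex 18.0 0.0 28.0
      vertex 0.0 0.0 28.0
    endloop
  endfacet
  facet normal 0.0000 1.0000 0.0000
    outer loop
      vertex 18.0 8.0 28.0
      vertex 18.0 8.0 0.0
      vertex 0.0 8.0 0.0
    endloop
  endfacet
  facet normal 0.0000 1.0000 0.0000
    outer loop
      vertex 0.0 8.0 28.0
      vertex 18.0 8.0 28.0
      vertex 0.0 8.0 0.0
    endloop
  endfacet
  facet normal -1.0000 0.0000 0.0000
    outer loop
      vertex 0.0 8.0 28.0
      vertex 0.0 8.0 0.0
      vertex 0.0 0.0 0.0
    endloop
  endfacet
  facet normal -1.0000 0.0000 0.0000
    outer loop
      vertex 0.0 0.0 28.0
      vertex 0.0 8.0 28.0
      vertex 0.0 0.0 0.0
    endloop
  endfacet
  facet normal 1.0000 0.0000 0.0000
    outer loop
      vertex 18.0 0.0 0.0
      vertex 18.0 8.0 0.0
      vertex 18.0 8.0 28.0
    endloop
  endfacet
  facet normal 1.0000 0.0000 0.0000
    outer loop
      vertex 18.0 0.0 0.0
      vertex 18.0 8.0 28.0
      vertex 18.0 0.0 28.0
    endloop
  endfacet
endsolid part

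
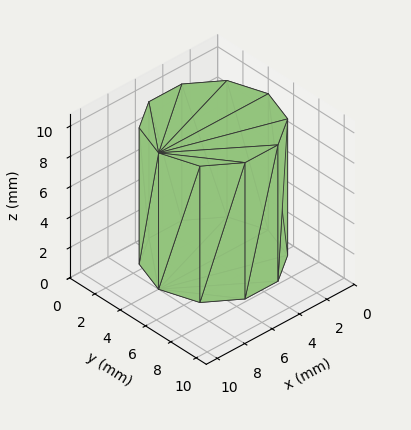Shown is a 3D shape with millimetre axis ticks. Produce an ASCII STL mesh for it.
Reading the render: the shape is a regular 10-sided prism (a cylinder approximated with 10 flat sides), circumscribed radius ≈ 4 mm, height ≈ 9 mm (dimensions read to the nearest mm from the axis ticks). For the STL, each face is triangulated and given an outward normal.

solid part
  facet normal 0.0000 0.0000 -1.0000
    outer loop
      vertex 5.2 7.8 0.0
      vertex 7.2 6.4 0.0
      vertex 8.0 4.0 0.0
    endloop
  endfacet
  facet normal 0.0000 0.0000 -1.0000
    outer loop
      vertex 2.8 7.8 0.0
      vertex 5.2 7.8 0.0
      vertex 8.0 4.0 0.0
    endloop
  endfacet
  facet normal 0.0000 0.0000 -1.0000
    outer loop
      vertex 0.8 6.4 0.0
      vertex 2.8 7.8 0.0
      vertex 8.0 4.0 0.0
    endloop
  endfacet
  facet normal 0.0000 0.0000 -1.0000
    outer loop
      vertex 0.0 4.0 0.0
      vertex 0.8 6.4 0.0
      vertex 8.0 4.0 0.0
    endloop
  endfacet
  facet normal 0.0000 0.0000 -1.0000
    outer loop
      vertex 0.8 1.6 0.0
      vertex 0.0 4.0 0.0
      vertex 8.0 4.0 0.0
    endloop
  endfacet
  facet normal 0.0000 0.0000 -1.0000
    outer loop
      vertex 2.8 0.2 0.0
      vertex 0.8 1.6 0.0
      vertex 8.0 4.0 0.0
    endloop
  endfacet
  facet normal 0.0000 0.0000 -1.0000
    outer loop
      vertex 5.2 0.2 0.0
      vertex 2.8 0.2 0.0
      vertex 8.0 4.0 0.0
    endloop
  endfacet
  facet normal 0.0000 0.0000 -1.0000
    outer loop
      vertex 7.2 1.6 0.0
      vertex 5.2 0.2 0.0
      vertex 8.0 4.0 0.0
    endloop
  endfacet
  facet normal 0.0000 0.0000 1.0000
    outer loop
      vertex 8.0 4.0 9.0
      vertex 7.2 6.4 9.0
      vertex 5.2 7.8 9.0
    endloop
  endfacet
  facet normal 0.0000 0.0000 1.0000
    outer loop
      vertex 8.0 4.0 9.0
      vertex 5.2 7.8 9.0
      vertex 2.8 7.8 9.0
    endloop
  endfacet
  facet normal 0.0000 0.0000 1.0000
    outer loop
      vertex 8.0 4.0 9.0
      vertex 2.8 7.8 9.0
      vertex 0.8 6.4 9.0
    endloop
  endfacet
  facet normal 0.0000 0.0000 1.0000
    outer loop
      vertex 8.0 4.0 9.0
      vertex 0.8 6.4 9.0
      vertex 0.0 4.0 9.0
    endloop
  endfacet
  facet normal 0.0000 0.0000 1.0000
    outer loop
      vertex 8.0 4.0 9.0
      vertex 0.0 4.0 9.0
      vertex 0.8 1.6 9.0
    endloop
  endfacet
  facet normal 0.0000 0.0000 1.0000
    outer loop
      vertex 8.0 4.0 9.0
      vertex 0.8 1.6 9.0
      vertex 2.8 0.2 9.0
    endloop
  endfacet
  facet normal 0.0000 0.0000 1.0000
    outer loop
      vertex 8.0 4.0 9.0
      vertex 2.8 0.2 9.0
      vertex 5.2 0.2 9.0
    endloop
  endfacet
  facet normal 0.0000 0.0000 1.0000
    outer loop
      vertex 8.0 4.0 9.0
      vertex 5.2 0.2 9.0
      vertex 7.2 1.6 9.0
    endloop
  endfacet
  facet normal 0.9487 0.3162 0.0000
    outer loop
      vertex 8.0 4.0 0.0
      vertex 7.2 6.4 0.0
      vertex 7.2 6.4 9.0
    endloop
  endfacet
  facet normal 0.9487 0.3162 0.0000
    outer loop
      vertex 8.0 4.0 0.0
      vertex 7.2 6.4 9.0
      vertex 8.0 4.0 9.0
    endloop
  endfacet
  facet normal 0.5735 0.8192 0.0000
    outer loop
      vertex 7.2 6.4 0.0
      vertex 5.2 7.8 0.0
      vertex 5.2 7.8 9.0
    endloop
  endfacet
  facet normal 0.5735 0.8192 0.0000
    outer loop
      vertex 7.2 6.4 0.0
      vertex 5.2 7.8 9.0
      vertex 7.2 6.4 9.0
    endloop
  endfacet
  facet normal 0.0000 1.0000 0.0000
    outer loop
      vertex 5.2 7.8 0.0
      vertex 2.8 7.8 0.0
      vertex 2.8 7.8 9.0
    endloop
  endfacet
  facet normal 0.0000 1.0000 0.0000
    outer loop
      vertex 5.2 7.8 0.0
      vertex 2.8 7.8 9.0
      vertex 5.2 7.8 9.0
    endloop
  endfacet
  facet normal -0.5735 0.8192 0.0000
    outer loop
      vertex 2.8 7.8 0.0
      vertex 0.8 6.4 0.0
      vertex 0.8 6.4 9.0
    endloop
  endfacet
  facet normal -0.5735 0.8192 0.0000
    outer loop
      vertex 2.8 7.8 0.0
      vertex 0.8 6.4 9.0
      vertex 2.8 7.8 9.0
    endloop
  endfacet
  facet normal -0.9487 0.3162 0.0000
    outer loop
      vertex 0.8 6.4 0.0
      vertex 0.0 4.0 0.0
      vertex 0.0 4.0 9.0
    endloop
  endfacet
  facet normal -0.9487 0.3162 0.0000
    outer loop
      vertex 0.8 6.4 0.0
      vertex 0.0 4.0 9.0
      vertex 0.8 6.4 9.0
    endloop
  endfacet
  facet normal -0.9487 -0.3162 0.0000
    outer loop
      vertex 0.0 4.0 0.0
      vertex 0.8 1.6 0.0
      vertex 0.8 1.6 9.0
    endloop
  endfacet
  facet normal -0.9487 -0.3162 0.0000
    outer loop
      vertex 0.0 4.0 0.0
      vertex 0.8 1.6 9.0
      vertex 0.0 4.0 9.0
    endloop
  endfacet
  facet normal -0.5735 -0.8192 0.0000
    outer loop
      vertex 0.8 1.6 0.0
      vertex 2.8 0.2 0.0
      vertex 2.8 0.2 9.0
    endloop
  endfacet
  facet normal -0.5735 -0.8192 0.0000
    outer loop
      vertex 0.8 1.6 0.0
      vertex 2.8 0.2 9.0
      vertex 0.8 1.6 9.0
    endloop
  endfacet
  facet normal 0.0000 -1.0000 0.0000
    outer loop
      vertex 2.8 0.2 0.0
      vertex 5.2 0.2 0.0
      vertex 5.2 0.2 9.0
    endloop
  endfacet
  facet normal 0.0000 -1.0000 0.0000
    outer loop
      vertex 2.8 0.2 0.0
      vertex 5.2 0.2 9.0
      vertex 2.8 0.2 9.0
    endloop
  endfacet
  facet normal 0.5735 -0.8192 0.0000
    outer loop
      vertex 5.2 0.2 0.0
      vertex 7.2 1.6 0.0
      vertex 7.2 1.6 9.0
    endloop
  endfacet
  facet normal 0.5735 -0.8192 0.0000
    outer loop
      vertex 5.2 0.2 0.0
      vertex 7.2 1.6 9.0
      vertex 5.2 0.2 9.0
    endloop
  endfacet
  facet normal 0.9487 -0.3162 0.0000
    outer loop
      vertex 7.2 1.6 0.0
      vertex 8.0 4.0 0.0
      vertex 8.0 4.0 9.0
    endloop
  endfacet
  facet normal 0.9487 -0.3162 0.0000
    outer loop
      vertex 7.2 1.6 0.0
      vertex 8.0 4.0 9.0
      vertex 7.2 1.6 9.0
    endloop
  endfacet
endsolid part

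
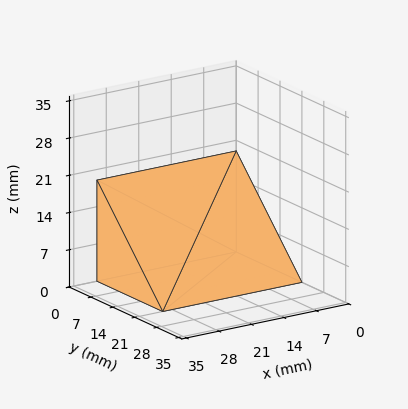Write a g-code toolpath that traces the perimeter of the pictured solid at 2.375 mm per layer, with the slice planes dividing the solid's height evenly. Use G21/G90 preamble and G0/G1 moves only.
Reading the render: the shape is a wedge (ramp): 30 × 21 mm base, rising to 19 mm along the y=0 edge and sloping linearly to z=0 at y=21 (dimensions read to the nearest mm from the axis ticks). For the g-code, the solid's height is divided into equal slices at the stated Δz and each level perimeter traced with G1 moves after a G0 lift.

; perimeter-only toolpath
G21 ; units = mm
G90 ; absolute positioning
G28 ; home
; layer 1
G0 Z2.375
G0 X0.000 Y0.000
G1 X30.000 Y0.000
G1 X30.000 Y18.375
G1 X0.000 Y18.375
G1 X0.000 Y0.000
; layer 2
G0 Z4.750
G0 X0.000 Y0.000
G1 X30.000 Y0.000
G1 X30.000 Y15.750
G1 X0.000 Y15.750
G1 X0.000 Y0.000
; layer 3
G0 Z7.125
G0 X0.000 Y0.000
G1 X30.000 Y0.000
G1 X30.000 Y13.125
G1 X0.000 Y13.125
G1 X0.000 Y0.000
; layer 4
G0 Z9.500
G0 X0.000 Y0.000
G1 X30.000 Y0.000
G1 X30.000 Y10.500
G1 X0.000 Y10.500
G1 X0.000 Y0.000
; layer 5
G0 Z11.875
G0 X0.000 Y0.000
G1 X30.000 Y0.000
G1 X30.000 Y7.875
G1 X0.000 Y7.875
G1 X0.000 Y0.000
; layer 6
G0 Z14.250
G0 X0.000 Y0.000
G1 X30.000 Y0.000
G1 X30.000 Y5.250
G1 X0.000 Y5.250
G1 X0.000 Y0.000
; layer 7
G0 Z16.625
G0 X0.000 Y0.000
G1 X30.000 Y0.000
G1 X30.000 Y2.625
G1 X0.000 Y2.625
G1 X0.000 Y0.000
M2 ; end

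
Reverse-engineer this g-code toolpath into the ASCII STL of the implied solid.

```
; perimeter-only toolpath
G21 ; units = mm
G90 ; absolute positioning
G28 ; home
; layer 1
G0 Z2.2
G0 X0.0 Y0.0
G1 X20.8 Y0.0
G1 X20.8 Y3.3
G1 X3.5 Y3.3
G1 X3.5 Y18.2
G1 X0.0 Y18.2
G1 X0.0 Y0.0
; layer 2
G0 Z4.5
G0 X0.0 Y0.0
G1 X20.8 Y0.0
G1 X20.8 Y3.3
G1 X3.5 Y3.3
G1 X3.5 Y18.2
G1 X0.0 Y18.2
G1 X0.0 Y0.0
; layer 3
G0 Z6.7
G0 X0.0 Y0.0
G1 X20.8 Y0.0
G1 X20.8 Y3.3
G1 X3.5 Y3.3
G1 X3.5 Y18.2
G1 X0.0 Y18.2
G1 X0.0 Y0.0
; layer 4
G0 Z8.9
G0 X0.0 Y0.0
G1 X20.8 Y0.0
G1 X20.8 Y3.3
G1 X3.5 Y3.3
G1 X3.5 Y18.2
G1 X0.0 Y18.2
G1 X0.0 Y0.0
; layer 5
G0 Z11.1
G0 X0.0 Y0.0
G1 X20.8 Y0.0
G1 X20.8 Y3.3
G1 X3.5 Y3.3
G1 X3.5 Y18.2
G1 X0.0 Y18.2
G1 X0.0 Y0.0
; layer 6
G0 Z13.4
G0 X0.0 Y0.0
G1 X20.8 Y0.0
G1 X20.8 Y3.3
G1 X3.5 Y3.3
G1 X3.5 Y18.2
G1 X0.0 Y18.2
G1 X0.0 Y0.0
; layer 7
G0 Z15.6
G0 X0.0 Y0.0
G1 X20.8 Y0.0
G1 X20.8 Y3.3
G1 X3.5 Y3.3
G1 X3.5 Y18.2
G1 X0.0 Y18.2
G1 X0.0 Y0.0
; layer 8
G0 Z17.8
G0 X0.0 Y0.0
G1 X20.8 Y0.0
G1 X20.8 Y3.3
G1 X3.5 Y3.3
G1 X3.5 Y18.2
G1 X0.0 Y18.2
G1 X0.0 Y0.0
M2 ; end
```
solid part
  facet normal 0.0000 0.0000 -1.0000
    outer loop
      vertex 20.8 3.3 0.0
      vertex 20.8 0.0 0.0
      vertex 0.0 0.0 0.0
    endloop
  endfacet
  facet normal 0.0000 0.0000 -1.0000
    outer loop
      vertex 3.5 3.3 0.0
      vertex 20.8 3.3 0.0
      vertex 0.0 0.0 0.0
    endloop
  endfacet
  facet normal 0.0000 0.0000 -1.0000
    outer loop
      vertex 3.5 18.2 0.0
      vertex 3.5 3.3 0.0
      vertex 0.0 0.0 0.0
    endloop
  endfacet
  facet normal 0.0000 0.0000 -1.0000
    outer loop
      vertex 0.0 18.2 0.0
      vertex 3.5 18.2 0.0
      vertex 0.0 0.0 0.0
    endloop
  endfacet
  facet normal 0.0000 0.0000 1.0000
    outer loop
      vertex 0.0 0.0 17.8
      vertex 20.8 0.0 17.8
      vertex 20.8 3.3 17.8
    endloop
  endfacet
  facet normal 0.0000 0.0000 1.0000
    outer loop
      vertex 0.0 0.0 17.8
      vertex 20.8 3.3 17.8
      vertex 3.5 3.3 17.8
    endloop
  endfacet
  facet normal 0.0000 0.0000 1.0000
    outer loop
      vertex 0.0 0.0 17.8
      vertex 3.5 3.3 17.8
      vertex 3.5 18.2 17.8
    endloop
  endfacet
  facet normal 0.0000 0.0000 1.0000
    outer loop
      vertex 0.0 0.0 17.8
      vertex 3.5 18.2 17.8
      vertex 0.0 18.2 17.8
    endloop
  endfacet
  facet normal 0.0000 -1.0000 0.0000
    outer loop
      vertex 0.0 0.0 0.0
      vertex 20.8 0.0 0.0
      vertex 20.8 0.0 17.8
    endloop
  endfacet
  facet normal 0.0000 -1.0000 0.0000
    outer loop
      vertex 0.0 0.0 0.0
      vertex 20.8 0.0 17.8
      vertex 0.0 0.0 17.8
    endloop
  endfacet
  facet normal 1.0000 0.0000 0.0000
    outer loop
      vertex 20.8 0.0 0.0
      vertex 20.8 3.3 0.0
      vertex 20.8 3.3 17.8
    endloop
  endfacet
  facet normal 1.0000 0.0000 0.0000
    outer loop
      vertex 20.8 0.0 0.0
      vertex 20.8 3.3 17.8
      vertex 20.8 0.0 17.8
    endloop
  endfacet
  facet normal 0.0000 1.0000 0.0000
    outer loop
      vertex 20.8 3.3 0.0
      vertex 3.5 3.3 0.0
      vertex 3.5 3.3 17.8
    endloop
  endfacet
  facet normal 0.0000 1.0000 0.0000
    outer loop
      vertex 20.8 3.3 0.0
      vertex 3.5 3.3 17.8
      vertex 20.8 3.3 17.8
    endloop
  endfacet
  facet normal 1.0000 0.0000 0.0000
    outer loop
      vertex 3.5 3.3 0.0
      vertex 3.5 18.2 0.0
      vertex 3.5 18.2 17.8
    endloop
  endfacet
  facet normal 1.0000 0.0000 0.0000
    outer loop
      vertex 3.5 3.3 0.0
      vertex 3.5 18.2 17.8
      vertex 3.5 3.3 17.8
    endloop
  endfacet
  facet normal 0.0000 1.0000 0.0000
    outer loop
      vertex 3.5 18.2 0.0
      vertex 0.0 18.2 0.0
      vertex 0.0 18.2 17.8
    endloop
  endfacet
  facet normal 0.0000 1.0000 0.0000
    outer loop
      vertex 3.5 18.2 0.0
      vertex 0.0 18.2 17.8
      vertex 3.5 18.2 17.8
    endloop
  endfacet
  facet normal -1.0000 0.0000 0.0000
    outer loop
      vertex 0.0 18.2 0.0
      vertex 0.0 0.0 0.0
      vertex 0.0 0.0 17.8
    endloop
  endfacet
  facet normal -1.0000 0.0000 0.0000
    outer loop
      vertex 0.0 18.2 0.0
      vertex 0.0 0.0 17.8
      vertex 0.0 18.2 17.8
    endloop
  endfacet
endsolid part

The G0 Z moves step by Δz≈2.2 mm. Every layer's G1 loop is the same polygon, so the solid is a straight extrusion of it from z=0 to z≈17.8. Closing with flat bottom and top caps and triangulating gives 20 facets — an L-shaped prism: outer 20.8 × 18.2 mm, arm thicknesses ≈ 3.3 mm (horizontal) and 3.5 mm (vertical), extruded 17.8 mm in z.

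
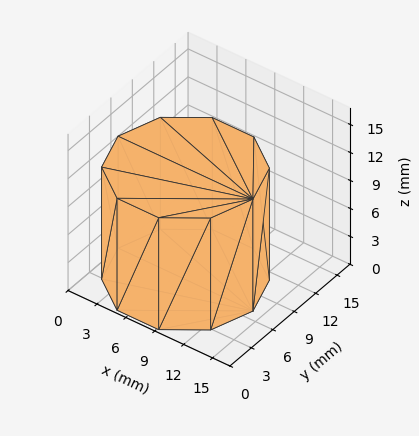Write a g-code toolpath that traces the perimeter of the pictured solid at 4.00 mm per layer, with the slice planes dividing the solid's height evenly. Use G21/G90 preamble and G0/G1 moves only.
Reading the render: the shape is a regular 10-sided prism (a cylinder approximated with 10 flat sides), circumscribed radius ≈ 7 mm, height ≈ 12 mm (dimensions read to the nearest mm from the axis ticks). For the g-code, the solid's height is divided into equal slices at the stated Δz and each level perimeter traced with G1 moves after a G0 lift.

; perimeter-only toolpath
G21 ; units = mm
G90 ; absolute positioning
G28 ; home
; layer 1
G0 Z4.00
G0 X14.00 Y7.00
G1 X12.66 Y11.11
G1 X9.16 Y13.66
G1 X4.84 Y13.66
G1 X1.34 Y11.11
G1 X0.00 Y7.00
G1 X1.34 Y2.89
G1 X4.84 Y0.34
G1 X9.16 Y0.34
G1 X12.66 Y2.89
G1 X14.00 Y7.00
; layer 2
G0 Z8.00
G0 X14.00 Y7.00
G1 X12.66 Y11.11
G1 X9.16 Y13.66
G1 X4.84 Y13.66
G1 X1.34 Y11.11
G1 X0.00 Y7.00
G1 X1.34 Y2.89
G1 X4.84 Y0.34
G1 X9.16 Y0.34
G1 X12.66 Y2.89
G1 X14.00 Y7.00
; layer 3
G0 Z12.00
G0 X14.00 Y7.00
G1 X12.66 Y11.11
G1 X9.16 Y13.66
G1 X4.84 Y13.66
G1 X1.34 Y11.11
G1 X0.00 Y7.00
G1 X1.34 Y2.89
G1 X4.84 Y0.34
G1 X9.16 Y0.34
G1 X12.66 Y2.89
G1 X14.00 Y7.00
M2 ; end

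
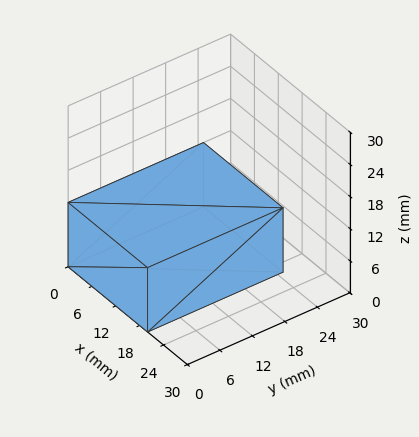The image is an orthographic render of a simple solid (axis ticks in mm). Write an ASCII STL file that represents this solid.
Reading the render: the shape is a rectangular box, roughly 20 × 25 mm footprint and 12 mm tall (dimensions read to the nearest mm from the axis ticks). For the STL, each face is triangulated and given an outward normal.

solid part
  facet normal 0.0000 0.0000 -1.0000
    outer loop
      vertex 20.000 25.000 0.000
      vertex 20.000 0.000 0.000
      vertex 0.000 0.000 0.000
    endloop
  endfacet
  facet normal 0.0000 0.0000 -1.0000
    outer loop
      vertex 0.000 25.000 0.000
      vertex 20.000 25.000 0.000
      vertex 0.000 0.000 0.000
    endloop
  endfacet
  facet normal 0.0000 0.0000 1.0000
    outer loop
      vertex 0.000 0.000 12.000
      vertex 20.000 0.000 12.000
      vertex 20.000 25.000 12.000
    endloop
  endfacet
  facet normal 0.0000 0.0000 1.0000
    outer loop
      vertex 0.000 0.000 12.000
      vertex 20.000 25.000 12.000
      vertex 0.000 25.000 12.000
    endloop
  endfacet
  facet normal 0.0000 -1.0000 0.0000
    outer loop
      vertex 0.000 0.000 0.000
      vertex 20.000 0.000 0.000
      vertex 20.000 0.000 12.000
    endloop
  endfacet
  facet normal 0.0000 -1.0000 0.0000
    outer loop
      vertex 0.000 0.000 0.000
      vertex 20.000 0.000 12.000
      vertex 0.000 0.000 12.000
    endloop
  endfacet
  facet normal 0.0000 1.0000 0.0000
    outer loop
      vertex 20.000 25.000 12.000
      vertex 20.000 25.000 0.000
      vertex 0.000 25.000 0.000
    endloop
  endfacet
  facet normal 0.0000 1.0000 0.0000
    outer loop
      vertex 0.000 25.000 12.000
      vertex 20.000 25.000 12.000
      vertex 0.000 25.000 0.000
    endloop
  endfacet
  facet normal -1.0000 0.0000 0.0000
    outer loop
      vertex 0.000 25.000 12.000
      vertex 0.000 25.000 0.000
      vertex 0.000 0.000 0.000
    endloop
  endfacet
  facet normal -1.0000 0.0000 0.0000
    outer loop
      vertex 0.000 0.000 12.000
      vertex 0.000 25.000 12.000
      vertex 0.000 0.000 0.000
    endloop
  endfacet
  facet normal 1.0000 0.0000 0.0000
    outer loop
      vertex 20.000 0.000 0.000
      vertex 20.000 25.000 0.000
      vertex 20.000 25.000 12.000
    endloop
  endfacet
  facet normal 1.0000 0.0000 0.0000
    outer loop
      vertex 20.000 0.000 0.000
      vertex 20.000 25.000 12.000
      vertex 20.000 0.000 12.000
    endloop
  endfacet
endsolid part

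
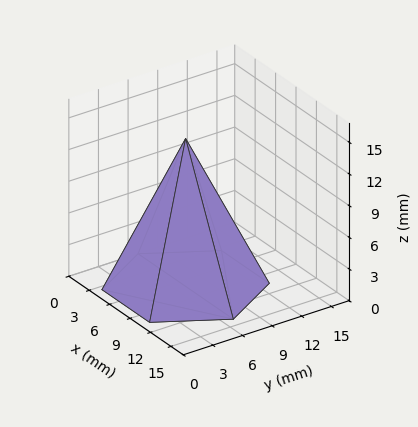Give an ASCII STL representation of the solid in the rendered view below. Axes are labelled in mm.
Reading the render: the shape is a regular 6-sided pyramid, base circumscribed radius ≈ 7 mm, apex at z ≈ 14 mm (dimensions read to the nearest mm from the axis ticks). For the STL, each face is triangulated and given an outward normal.

solid part
  facet normal 0.0000 0.0000 -1.0000
    outer loop
      vertex 3.50 13.06 0.00
      vertex 10.50 13.06 0.00
      vertex 14.00 7.00 0.00
    endloop
  endfacet
  facet normal 0.0000 0.0000 -1.0000
    outer loop
      vertex 0.00 7.00 0.00
      vertex 3.50 13.06 0.00
      vertex 14.00 7.00 0.00
    endloop
  endfacet
  facet normal 0.0000 0.0000 -1.0000
    outer loop
      vertex 3.50 0.94 0.00
      vertex 0.00 7.00 0.00
      vertex 14.00 7.00 0.00
    endloop
  endfacet
  facet normal 0.0000 0.0000 -1.0000
    outer loop
      vertex 10.50 0.94 0.00
      vertex 3.50 0.94 0.00
      vertex 14.00 7.00 0.00
    endloop
  endfacet
  facet normal 0.7947 0.4590 0.3973
    outer loop
      vertex 14.00 7.00 0.00
      vertex 10.50 13.06 0.00
      vertex 7.00 7.00 14.00
    endloop
  endfacet
  facet normal 0.0000 0.9177 0.3972
    outer loop
      vertex 10.50 13.06 0.00
      vertex 3.50 13.06 0.00
      vertex 7.00 7.00 14.00
    endloop
  endfacet
  facet normal -0.7947 0.4590 0.3973
    outer loop
      vertex 3.50 13.06 0.00
      vertex 0.00 7.00 0.00
      vertex 7.00 7.00 14.00
    endloop
  endfacet
  facet normal -0.7947 -0.4590 0.3973
    outer loop
      vertex 0.00 7.00 0.00
      vertex 3.50 0.94 0.00
      vertex 7.00 7.00 14.00
    endloop
  endfacet
  facet normal 0.0000 -0.9177 0.3972
    outer loop
      vertex 3.50 0.94 0.00
      vertex 10.50 0.94 0.00
      vertex 7.00 7.00 14.00
    endloop
  endfacet
  facet normal 0.7947 -0.4590 0.3973
    outer loop
      vertex 10.50 0.94 0.00
      vertex 14.00 7.00 0.00
      vertex 7.00 7.00 14.00
    endloop
  endfacet
endsolid part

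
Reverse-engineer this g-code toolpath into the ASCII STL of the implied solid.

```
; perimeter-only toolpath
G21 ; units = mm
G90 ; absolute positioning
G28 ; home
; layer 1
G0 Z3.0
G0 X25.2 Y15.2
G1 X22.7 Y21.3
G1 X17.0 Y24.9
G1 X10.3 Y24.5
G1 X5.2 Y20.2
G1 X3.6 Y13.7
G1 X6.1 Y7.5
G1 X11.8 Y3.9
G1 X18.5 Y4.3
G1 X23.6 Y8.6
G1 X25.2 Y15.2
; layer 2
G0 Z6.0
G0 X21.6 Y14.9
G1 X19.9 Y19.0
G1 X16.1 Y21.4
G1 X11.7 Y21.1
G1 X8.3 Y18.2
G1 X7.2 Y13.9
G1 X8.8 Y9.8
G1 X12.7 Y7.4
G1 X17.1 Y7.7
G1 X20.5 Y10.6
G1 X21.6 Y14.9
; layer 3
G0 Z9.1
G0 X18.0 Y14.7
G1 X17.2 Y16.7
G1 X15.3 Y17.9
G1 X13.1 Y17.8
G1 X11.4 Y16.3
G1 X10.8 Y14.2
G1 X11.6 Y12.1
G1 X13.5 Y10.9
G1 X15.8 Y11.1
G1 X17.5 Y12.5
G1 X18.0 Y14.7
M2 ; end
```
solid part
  facet normal 0.0000 0.0000 -1.0000
    outer loop
      vertex 17.9 28.4 0.0
      vertex 25.5 23.6 0.0
      vertex 28.8 15.4 0.0
    endloop
  endfacet
  facet normal 0.0000 0.0000 -1.0000
    outer loop
      vertex 9.0 27.8 0.0
      vertex 17.9 28.4 0.0
      vertex 28.8 15.4 0.0
    endloop
  endfacet
  facet normal 0.0000 0.0000 -1.0000
    outer loop
      vertex 2.2 22.1 0.0
      vertex 9.0 27.8 0.0
      vertex 28.8 15.4 0.0
    endloop
  endfacet
  facet normal 0.0000 0.0000 -1.0000
    outer loop
      vertex 0.0 13.4 0.0
      vertex 2.2 22.1 0.0
      vertex 28.8 15.4 0.0
    endloop
  endfacet
  facet normal 0.0000 0.0000 -1.0000
    outer loop
      vertex 3.3 5.2 0.0
      vertex 0.0 13.4 0.0
      vertex 28.8 15.4 0.0
    endloop
  endfacet
  facet normal 0.0000 0.0000 -1.0000
    outer loop
      vertex 10.9 0.4 0.0
      vertex 3.3 5.2 0.0
      vertex 28.8 15.4 0.0
    endloop
  endfacet
  facet normal 0.0000 0.0000 -1.0000
    outer loop
      vertex 19.8 1.0 0.0
      vertex 10.9 0.4 0.0
      vertex 28.8 15.4 0.0
    endloop
  endfacet
  facet normal 0.0000 0.0000 -1.0000
    outer loop
      vertex 26.6 6.7 0.0
      vertex 19.8 1.0 0.0
      vertex 28.8 15.4 0.0
    endloop
  endfacet
  facet normal 0.6133 0.2468 0.7503
    outer loop
      vertex 28.8 15.4 0.0
      vertex 25.5 23.6 0.0
      vertex 14.4 14.4 12.1
    endloop
  endfacet
  facet normal 0.3534 0.5596 0.7497
    outer loop
      vertex 25.5 23.6 0.0
      vertex 17.9 28.4 0.0
      vertex 14.4 14.4 12.1
    endloop
  endfacet
  facet normal -0.0445 0.6596 0.7503
    outer loop
      vertex 17.9 28.4 0.0
      vertex 9.0 27.8 0.0
      vertex 14.4 14.4 12.1
    endloop
  endfacet
  facet normal -0.4246 0.5065 0.7504
    outer loop
      vertex 9.0 27.8 0.0
      vertex 2.2 22.1 0.0
      vertex 14.4 14.4 12.1
    endloop
  endfacet
  facet normal -0.6414 0.1622 0.7499
    outer loop
      vertex 2.2 22.1 0.0
      vertex 0.0 13.4 0.0
      vertex 14.4 14.4 12.1
    endloop
  endfacet
  facet normal -0.6133 -0.2468 0.7503
    outer loop
      vertex 0.0 13.4 0.0
      vertex 3.3 5.2 0.0
      vertex 14.4 14.4 12.1
    endloop
  endfacet
  facet normal -0.3534 -0.5596 0.7497
    outer loop
      vertex 3.3 5.2 0.0
      vertex 10.9 0.4 0.0
      vertex 14.4 14.4 12.1
    endloop
  endfacet
  facet normal 0.0445 -0.6596 0.7503
    outer loop
      vertex 10.9 0.4 0.0
      vertex 19.8 1.0 0.0
      vertex 14.4 14.4 12.1
    endloop
  endfacet
  facet normal 0.4246 -0.5065 0.7504
    outer loop
      vertex 19.8 1.0 0.0
      vertex 26.6 6.7 0.0
      vertex 14.4 14.4 12.1
    endloop
  endfacet
  facet normal 0.6414 -0.1622 0.7499
    outer loop
      vertex 26.6 6.7 0.0
      vertex 28.8 15.4 0.0
      vertex 14.4 14.4 12.1
    endloop
  endfacet
endsolid part

The G0 Z moves step by Δz≈3.0 mm. The G1 loops shrink linearly with z, so the solid tapers from its base footprint up to z≈12.1. Closing with a flat bottom cap and the tapered top and triangulating gives 18 facets — a regular 10-sided pyramid, base circumscribed radius ≈ 14.4 mm, apex at z ≈ 12.1 mm.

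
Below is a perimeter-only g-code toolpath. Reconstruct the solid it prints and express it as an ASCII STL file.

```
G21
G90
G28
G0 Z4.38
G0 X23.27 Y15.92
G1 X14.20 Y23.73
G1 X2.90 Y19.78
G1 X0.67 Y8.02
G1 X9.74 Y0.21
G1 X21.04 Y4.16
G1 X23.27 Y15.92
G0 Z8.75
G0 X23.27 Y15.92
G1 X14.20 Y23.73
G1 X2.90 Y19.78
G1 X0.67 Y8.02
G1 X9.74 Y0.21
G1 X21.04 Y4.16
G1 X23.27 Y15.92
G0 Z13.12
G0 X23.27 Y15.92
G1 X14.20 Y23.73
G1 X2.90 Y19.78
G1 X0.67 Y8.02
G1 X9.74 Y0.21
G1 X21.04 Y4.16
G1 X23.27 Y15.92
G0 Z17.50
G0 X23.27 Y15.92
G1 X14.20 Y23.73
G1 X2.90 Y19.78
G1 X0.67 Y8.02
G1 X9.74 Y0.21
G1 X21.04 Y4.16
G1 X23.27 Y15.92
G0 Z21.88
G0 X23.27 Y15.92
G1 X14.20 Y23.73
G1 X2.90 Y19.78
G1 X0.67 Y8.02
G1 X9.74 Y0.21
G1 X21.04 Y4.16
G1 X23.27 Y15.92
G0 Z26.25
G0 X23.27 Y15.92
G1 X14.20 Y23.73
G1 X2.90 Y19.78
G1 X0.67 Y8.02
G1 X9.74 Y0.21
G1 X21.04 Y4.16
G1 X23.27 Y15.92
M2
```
solid part
  facet normal 0.0000 0.0000 -1.0000
    outer loop
      vertex 2.90 19.78 0.00
      vertex 14.20 23.73 0.00
      vertex 23.27 15.92 0.00
    endloop
  endfacet
  facet normal 0.0000 0.0000 -1.0000
    outer loop
      vertex 0.67 8.02 0.00
      vertex 2.90 19.78 0.00
      vertex 23.27 15.92 0.00
    endloop
  endfacet
  facet normal 0.0000 0.0000 -1.0000
    outer loop
      vertex 9.74 0.21 0.00
      vertex 0.67 8.02 0.00
      vertex 23.27 15.92 0.00
    endloop
  endfacet
  facet normal 0.0000 0.0000 -1.0000
    outer loop
      vertex 21.04 4.16 0.00
      vertex 9.74 0.21 0.00
      vertex 23.27 15.92 0.00
    endloop
  endfacet
  facet normal 0.0000 0.0000 1.0000
    outer loop
      vertex 23.27 15.92 26.25
      vertex 14.20 23.73 26.25
      vertex 2.90 19.78 26.25
    endloop
  endfacet
  facet normal 0.0000 0.0000 1.0000
    outer loop
      vertex 23.27 15.92 26.25
      vertex 2.90 19.78 26.25
      vertex 0.67 8.02 26.25
    endloop
  endfacet
  facet normal 0.0000 0.0000 1.0000
    outer loop
      vertex 23.27 15.92 26.25
      vertex 0.67 8.02 26.25
      vertex 9.74 0.21 26.25
    endloop
  endfacet
  facet normal 0.0000 0.0000 1.0000
    outer loop
      vertex 23.27 15.92 26.25
      vertex 9.74 0.21 26.25
      vertex 21.04 4.16 26.25
    endloop
  endfacet
  facet normal 0.6525 0.7578 0.0000
    outer loop
      vertex 23.27 15.92 0.00
      vertex 14.20 23.73 0.00
      vertex 14.20 23.73 26.25
    endloop
  endfacet
  facet normal 0.6525 0.7578 0.0000
    outer loop
      vertex 23.27 15.92 0.00
      vertex 14.20 23.73 26.25
      vertex 23.27 15.92 26.25
    endloop
  endfacet
  facet normal -0.3300 0.9440 0.0000
    outer loop
      vertex 14.20 23.73 0.00
      vertex 2.90 19.78 0.00
      vertex 2.90 19.78 26.25
    endloop
  endfacet
  facet normal -0.3300 0.9440 0.0000
    outer loop
      vertex 14.20 23.73 0.00
      vertex 2.90 19.78 26.25
      vertex 14.20 23.73 26.25
    endloop
  endfacet
  facet normal -0.9825 0.1863 0.0000
    outer loop
      vertex 2.90 19.78 0.00
      vertex 0.67 8.02 0.00
      vertex 0.67 8.02 26.25
    endloop
  endfacet
  facet normal -0.9825 0.1863 0.0000
    outer loop
      vertex 2.90 19.78 0.00
      vertex 0.67 8.02 26.25
      vertex 2.90 19.78 26.25
    endloop
  endfacet
  facet normal -0.6525 -0.7578 0.0000
    outer loop
      vertex 0.67 8.02 0.00
      vertex 9.74 0.21 0.00
      vertex 9.74 0.21 26.25
    endloop
  endfacet
  facet normal -0.6525 -0.7578 0.0000
    outer loop
      vertex 0.67 8.02 0.00
      vertex 9.74 0.21 26.25
      vertex 0.67 8.02 26.25
    endloop
  endfacet
  facet normal 0.3300 -0.9440 0.0000
    outer loop
      vertex 9.74 0.21 0.00
      vertex 21.04 4.16 0.00
      vertex 21.04 4.16 26.25
    endloop
  endfacet
  facet normal 0.3300 -0.9440 0.0000
    outer loop
      vertex 9.74 0.21 0.00
      vertex 21.04 4.16 26.25
      vertex 9.74 0.21 26.25
    endloop
  endfacet
  facet normal 0.9825 -0.1863 0.0000
    outer loop
      vertex 21.04 4.16 0.00
      vertex 23.27 15.92 0.00
      vertex 23.27 15.92 26.25
    endloop
  endfacet
  facet normal 0.9825 -0.1863 0.0000
    outer loop
      vertex 21.04 4.16 0.00
      vertex 23.27 15.92 26.25
      vertex 21.04 4.16 26.25
    endloop
  endfacet
endsolid part

The G0 Z moves step by Δz≈4.38 mm. Every layer's G1 loop is the same polygon, so the solid is a straight extrusion of it from z=0 to z≈26.2. Closing with flat bottom and top caps and triangulating gives 20 facets — a regular 6-sided prism (a cylinder approximated with 6 flat sides), circumscribed radius ≈ 12 mm, height ≈ 26.2 mm.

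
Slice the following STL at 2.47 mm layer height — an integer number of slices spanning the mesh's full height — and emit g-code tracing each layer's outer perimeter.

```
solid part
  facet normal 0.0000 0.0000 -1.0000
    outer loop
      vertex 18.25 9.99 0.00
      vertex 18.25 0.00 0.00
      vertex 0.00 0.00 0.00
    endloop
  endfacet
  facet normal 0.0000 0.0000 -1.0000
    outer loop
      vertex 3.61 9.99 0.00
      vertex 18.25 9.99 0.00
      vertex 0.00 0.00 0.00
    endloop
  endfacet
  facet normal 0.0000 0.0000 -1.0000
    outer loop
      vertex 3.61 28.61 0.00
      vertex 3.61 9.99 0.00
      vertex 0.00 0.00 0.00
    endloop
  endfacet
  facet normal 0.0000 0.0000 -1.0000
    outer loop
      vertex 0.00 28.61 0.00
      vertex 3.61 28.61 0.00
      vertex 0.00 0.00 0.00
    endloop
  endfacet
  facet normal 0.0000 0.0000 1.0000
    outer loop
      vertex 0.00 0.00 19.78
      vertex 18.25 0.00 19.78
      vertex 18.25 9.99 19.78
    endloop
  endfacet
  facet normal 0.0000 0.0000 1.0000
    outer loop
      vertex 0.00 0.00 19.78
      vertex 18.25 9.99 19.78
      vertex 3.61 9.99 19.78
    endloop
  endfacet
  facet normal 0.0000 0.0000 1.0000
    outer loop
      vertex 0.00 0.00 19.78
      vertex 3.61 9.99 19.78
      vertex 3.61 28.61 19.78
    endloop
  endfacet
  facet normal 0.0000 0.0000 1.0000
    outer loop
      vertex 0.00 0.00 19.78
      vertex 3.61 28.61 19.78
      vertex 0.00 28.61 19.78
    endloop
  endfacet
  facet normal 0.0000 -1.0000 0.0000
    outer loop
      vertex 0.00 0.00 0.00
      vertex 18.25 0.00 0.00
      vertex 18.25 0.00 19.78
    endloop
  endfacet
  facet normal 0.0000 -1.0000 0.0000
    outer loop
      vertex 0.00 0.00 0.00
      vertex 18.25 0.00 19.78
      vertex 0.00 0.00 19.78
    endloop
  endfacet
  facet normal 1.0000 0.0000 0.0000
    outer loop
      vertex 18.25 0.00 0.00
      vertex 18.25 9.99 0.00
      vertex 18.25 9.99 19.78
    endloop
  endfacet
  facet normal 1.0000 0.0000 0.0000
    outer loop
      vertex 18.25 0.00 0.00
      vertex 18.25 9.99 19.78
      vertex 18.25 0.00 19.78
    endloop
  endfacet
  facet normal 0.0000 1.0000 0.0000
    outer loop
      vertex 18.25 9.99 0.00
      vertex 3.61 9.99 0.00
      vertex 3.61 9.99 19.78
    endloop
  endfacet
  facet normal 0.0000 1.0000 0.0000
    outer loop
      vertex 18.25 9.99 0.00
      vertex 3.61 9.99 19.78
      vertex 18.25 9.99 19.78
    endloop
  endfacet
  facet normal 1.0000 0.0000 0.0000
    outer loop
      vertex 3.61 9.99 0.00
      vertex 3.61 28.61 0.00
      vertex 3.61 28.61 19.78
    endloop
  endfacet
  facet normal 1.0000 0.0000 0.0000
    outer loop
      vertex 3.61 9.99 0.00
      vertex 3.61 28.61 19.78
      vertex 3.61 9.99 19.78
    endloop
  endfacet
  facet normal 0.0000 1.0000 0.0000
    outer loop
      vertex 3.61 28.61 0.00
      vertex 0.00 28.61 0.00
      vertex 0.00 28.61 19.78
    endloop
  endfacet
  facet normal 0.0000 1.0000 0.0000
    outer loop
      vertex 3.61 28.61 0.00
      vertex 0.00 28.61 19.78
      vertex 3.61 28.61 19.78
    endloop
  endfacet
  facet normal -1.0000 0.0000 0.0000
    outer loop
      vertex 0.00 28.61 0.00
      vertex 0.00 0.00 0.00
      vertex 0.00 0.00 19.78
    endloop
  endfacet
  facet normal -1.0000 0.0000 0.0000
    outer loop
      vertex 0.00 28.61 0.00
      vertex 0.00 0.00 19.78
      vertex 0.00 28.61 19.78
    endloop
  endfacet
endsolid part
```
; perimeter-only toolpath
G21 ; units = mm
G90 ; absolute positioning
G28 ; home
; layer 1
G0 Z2.47
G0 X0.00 Y0.00
G1 X18.25 Y0.00
G1 X18.25 Y9.99
G1 X3.61 Y9.99
G1 X3.61 Y28.61
G1 X0.00 Y28.61
G1 X0.00 Y0.00
; layer 2
G0 Z4.95
G0 X0.00 Y0.00
G1 X18.25 Y0.00
G1 X18.25 Y9.99
G1 X3.61 Y9.99
G1 X3.61 Y28.61
G1 X0.00 Y28.61
G1 X0.00 Y0.00
; layer 3
G0 Z7.42
G0 X0.00 Y0.00
G1 X18.25 Y0.00
G1 X18.25 Y9.99
G1 X3.61 Y9.99
G1 X3.61 Y28.61
G1 X0.00 Y28.61
G1 X0.00 Y0.00
; layer 4
G0 Z9.89
G0 X0.00 Y0.00
G1 X18.25 Y0.00
G1 X18.25 Y9.99
G1 X3.61 Y9.99
G1 X3.61 Y28.61
G1 X0.00 Y28.61
G1 X0.00 Y0.00
; layer 5
G0 Z12.36
G0 X0.00 Y0.00
G1 X18.25 Y0.00
G1 X18.25 Y9.99
G1 X3.61 Y9.99
G1 X3.61 Y28.61
G1 X0.00 Y28.61
G1 X0.00 Y0.00
; layer 6
G0 Z14.84
G0 X0.00 Y0.00
G1 X18.25 Y0.00
G1 X18.25 Y9.99
G1 X3.61 Y9.99
G1 X3.61 Y28.61
G1 X0.00 Y28.61
G1 X0.00 Y0.00
; layer 7
G0 Z17.31
G0 X0.00 Y0.00
G1 X18.25 Y0.00
G1 X18.25 Y9.99
G1 X3.61 Y9.99
G1 X3.61 Y28.61
G1 X0.00 Y28.61
G1 X0.00 Y0.00
; layer 8
G0 Z19.78
G0 X0.00 Y0.00
G1 X18.25 Y0.00
G1 X18.25 Y9.99
G1 X3.61 Y9.99
G1 X3.61 Y28.61
G1 X0.00 Y28.61
G1 X0.00 Y0.00
M2 ; end

The solid is an L-shaped prism: outer 18.2 × 28.6 mm, arm thicknesses ≈ 9.99 mm (horizontal) and 3.61 mm (vertical), extruded 19.8 mm in z. Slicing at Δz = 2.47 mm — 8 equal slices spanning the solid's height, so layer i sits at z = i·h/8 — gives 8 non-empty perimeters. Each is a 6-segment closed polygon; G0 lifts to the layer z and rapids to the start vertex, then G1 traces the edges.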